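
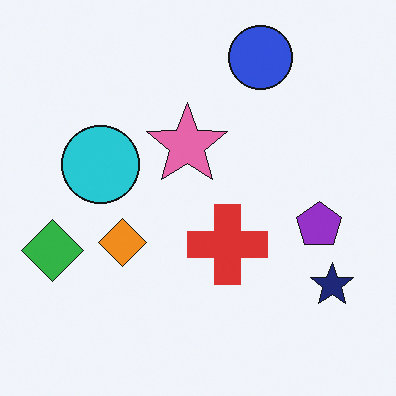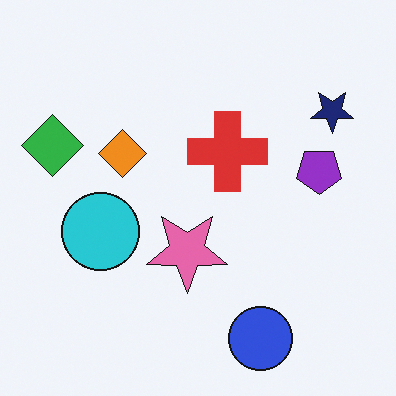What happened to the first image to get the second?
The transformation is: flipped vertically (top ↔ bottom).

The blue circle is in the top of the first image and the bottom of the second — shapes on opposite sides of the horizontal midline have swapped in a mirror flip.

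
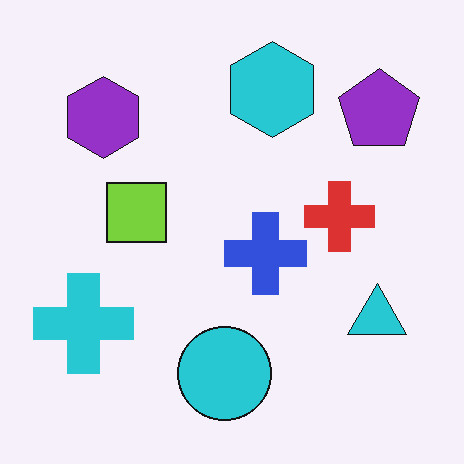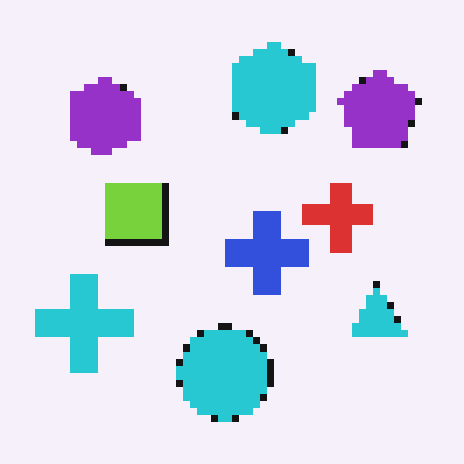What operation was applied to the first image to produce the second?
This is the original image pixelated into visible square blocks.

Shapes are reduced to large square blocks; fine edges and outlines are lost — a downscale-then-upscale (mosaic) effect.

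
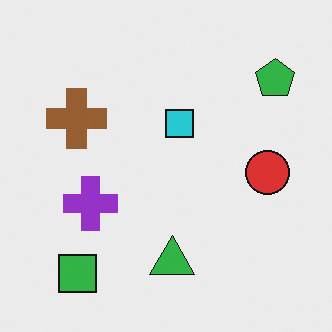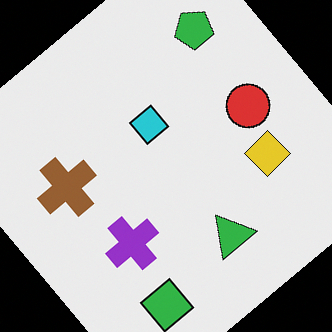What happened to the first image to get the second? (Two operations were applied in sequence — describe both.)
Rotated counter-clockwise by a large amount — several tens of degrees, then overlaid with an additional yellow diamond.

Every shape is tilted by the same angle and the image corners show triangular fill wedges — a whole-image rotation by a non-right angle. A yellow diamond appears in the second image that is absent from the first.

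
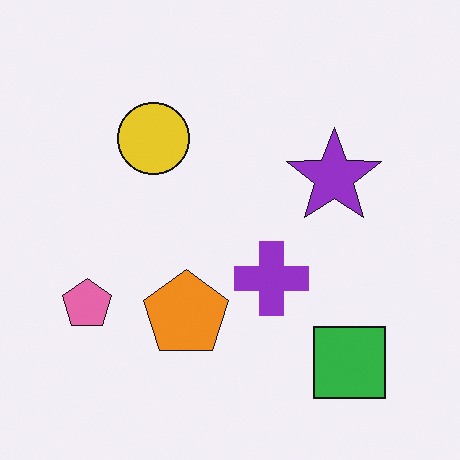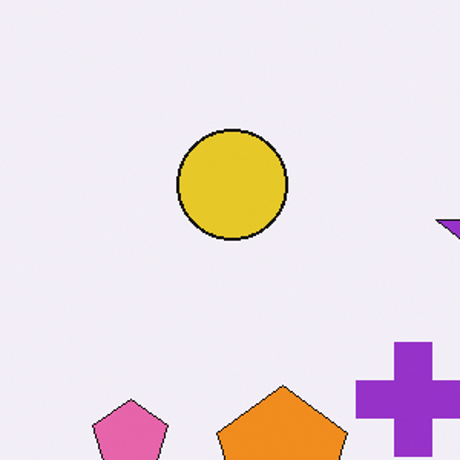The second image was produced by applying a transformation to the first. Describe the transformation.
The image was cropped to a modestly smaller region and rescaled.

The visible shapes are larger and the field of view is narrower; shapes near the original edges may be partly or wholly outside the frame — a crop-and-rescale.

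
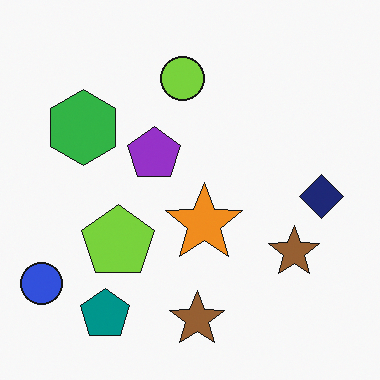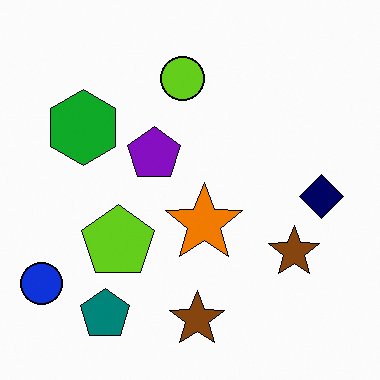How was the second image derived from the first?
The image was given slightly increased contrast.

Tones are pushed away from mid-grey across the whole image — a global contrast change.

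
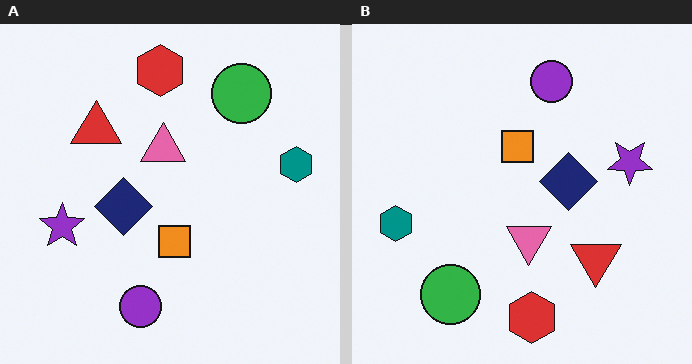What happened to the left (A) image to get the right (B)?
It was rotated 180°.

The teal hexagon sits in the right of the left (A) image and the left of the right (B) — consistent with a whole-image 180° rotation.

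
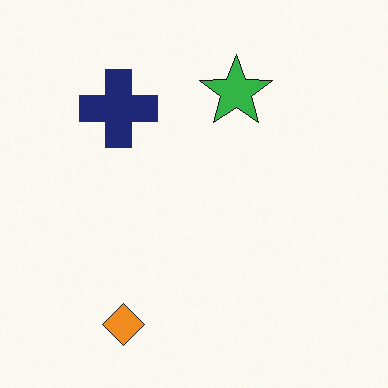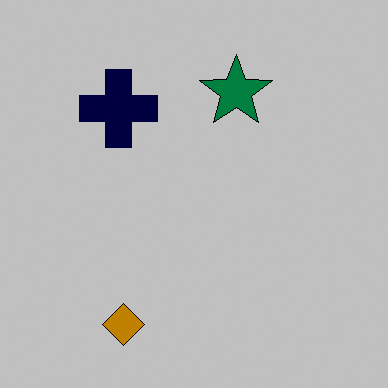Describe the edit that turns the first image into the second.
This is the original image heavily posterized to just a handful of flat colors.

Each flat color has snapped to a coarser quantized level — most visibly, the near-white background has dropped to a flat grey.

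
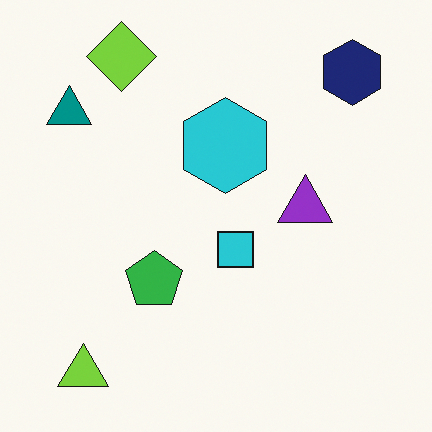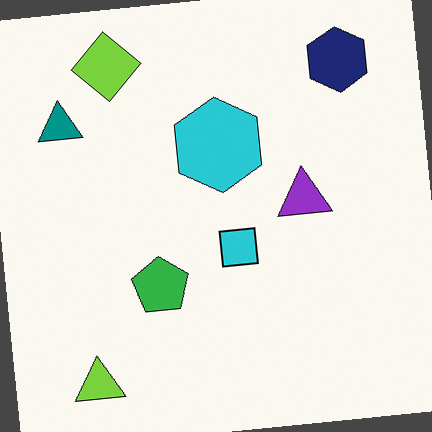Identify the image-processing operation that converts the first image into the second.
The image was rotated counter-clockwise by a small amount.

Every shape is tilted by the same angle and the image corners show triangular fill wedges — a whole-image rotation by a non-right angle.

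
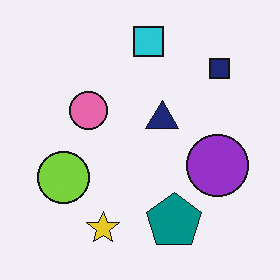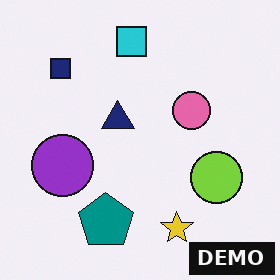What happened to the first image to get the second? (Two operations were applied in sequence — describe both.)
Flipped horizontally (left ↔ right), then watermarked with the text "DEMO" in the lower-right corner.

The navy square is in the top-right of the first image and the top-left of the second — shapes on opposite sides of the vertical midline have swapped in a mirror flip. A dark label reading "DEMO" appears in the lower-right corner.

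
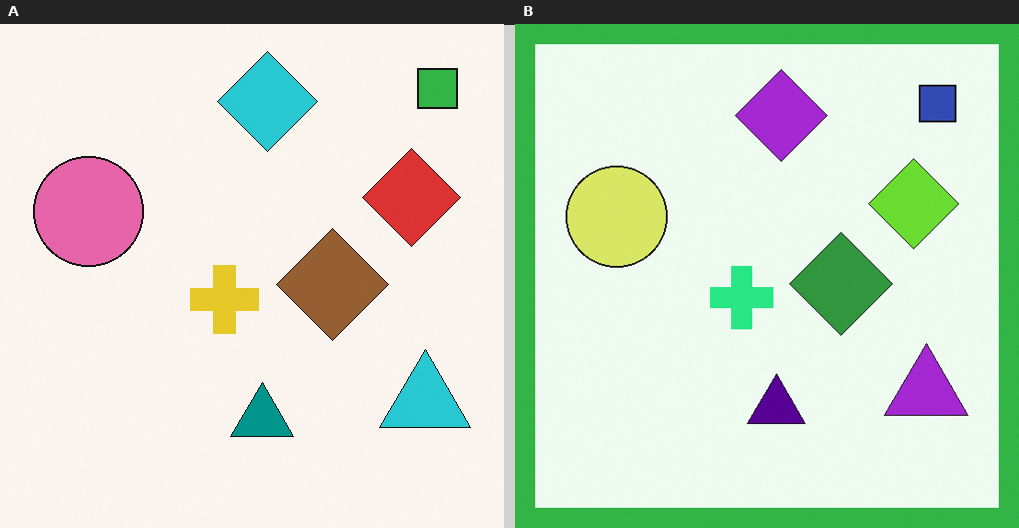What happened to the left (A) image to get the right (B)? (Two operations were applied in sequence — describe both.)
The right (B) image is the left (A) hue-shifted noticeably, then framed with a green border.

Every shape's color has rotated by the same amount around the hue wheel — a uniform hue shift. A solid green frame runs around the edge of the right (B) image, with the content slightly shrunk inside it.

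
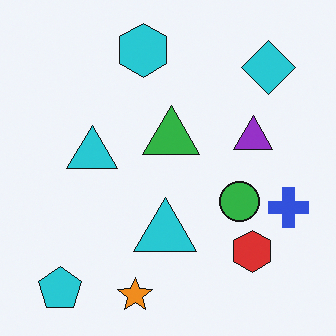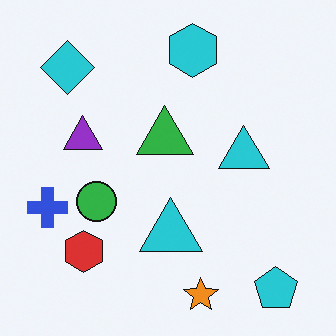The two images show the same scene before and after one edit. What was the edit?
The image was flipped horizontally (left ↔ right).

The blue cross is in the right of the first image and the left of the second — shapes on opposite sides of the vertical midline have swapped in a mirror flip.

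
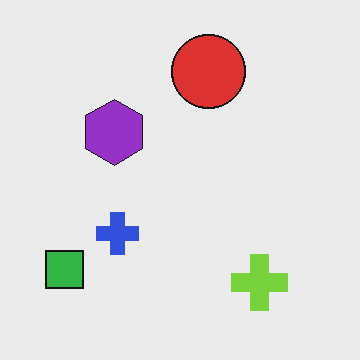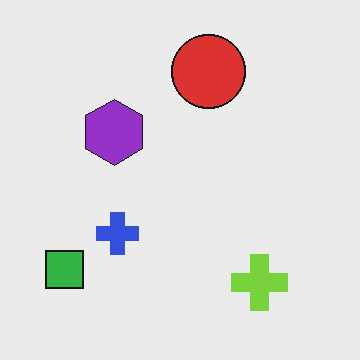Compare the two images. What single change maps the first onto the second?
This is the original image given moderate JPEG compression.

Blocky 8×8 compression artifacts appear around shape edges and the flat background shows ringing — characteristic JPEG degradation.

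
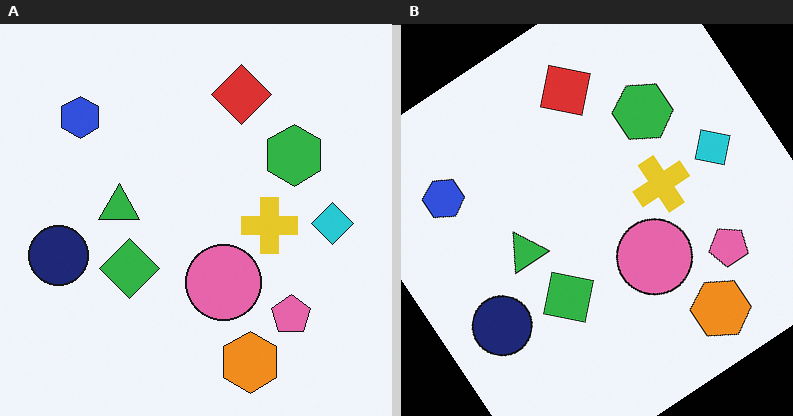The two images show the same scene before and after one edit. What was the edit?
It was rotated counter-clockwise by a large amount — several tens of degrees.

Every shape is tilted by the same angle and the image corners show triangular fill wedges — a whole-image rotation by a non-right angle.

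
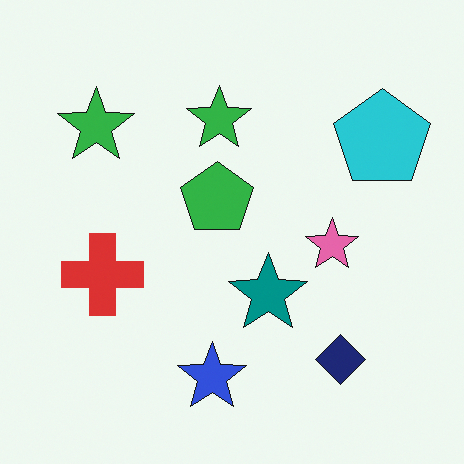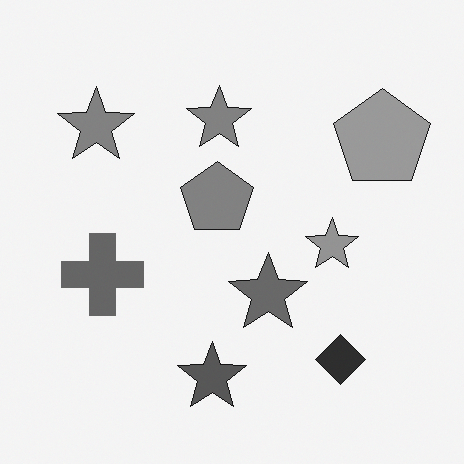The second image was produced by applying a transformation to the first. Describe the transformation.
Converted to grayscale.

All color is removed — every shape is now a shade of grey.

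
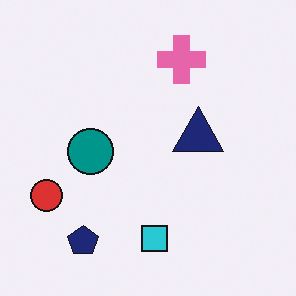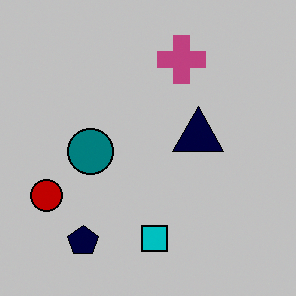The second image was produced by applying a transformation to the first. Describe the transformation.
This is the original image aggressively posterized.

Each flat color has snapped to a coarser quantized level — most visibly, the near-white background has dropped to a flat grey.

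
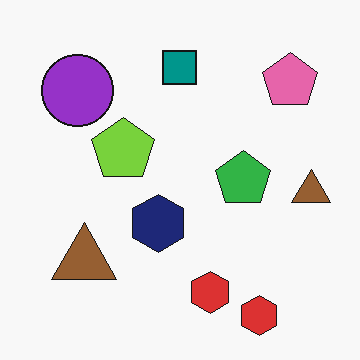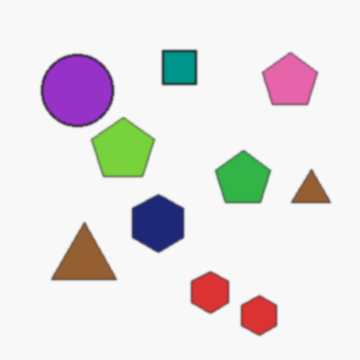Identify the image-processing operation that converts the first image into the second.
The second image is the first given a subtle gaussian blur.

Shape edges and outlines are uniformly softened across the whole image.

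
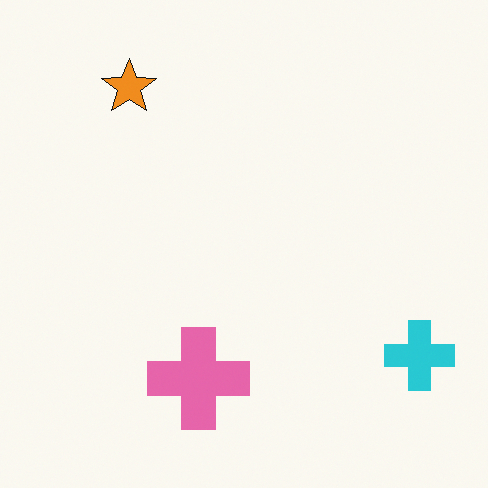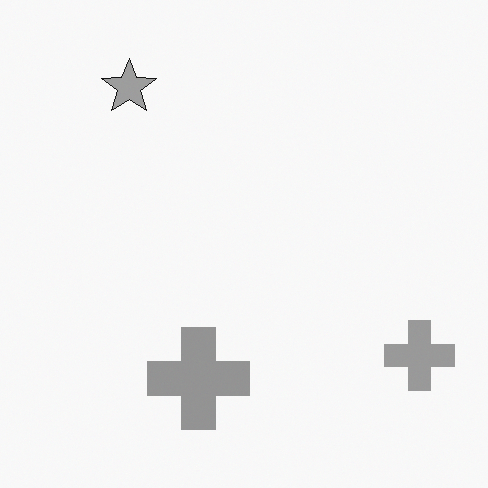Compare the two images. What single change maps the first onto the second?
The image was converted to grayscale.

All color is removed — every shape is now a shade of grey.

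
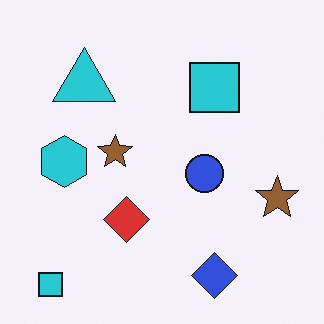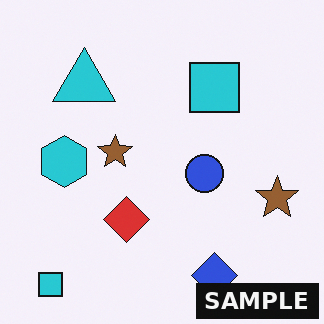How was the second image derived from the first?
The image was watermarked with the text "SAMPLE" in the lower-right corner.

A dark label reading "SAMPLE" appears in the lower-right corner.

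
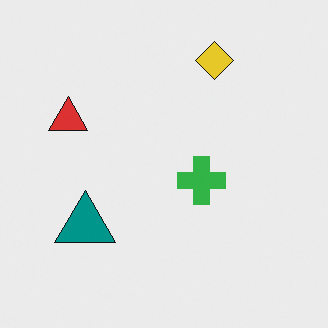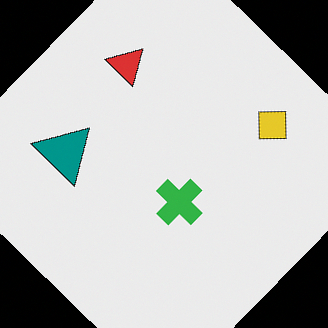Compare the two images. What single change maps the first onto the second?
This is the original image rotated clockwise by a large amount — several tens of degrees.

Every shape is tilted by the same angle and the image corners show triangular fill wedges — a whole-image rotation by a non-right angle.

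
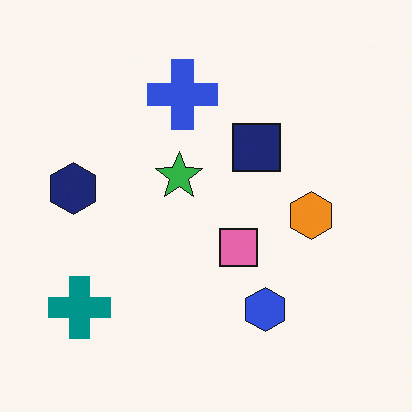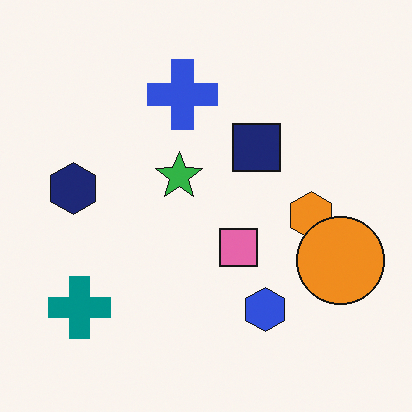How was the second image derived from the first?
The second image is the first overlaid with an additional orange circle.

An orange circle appears in the second image that is absent from the first.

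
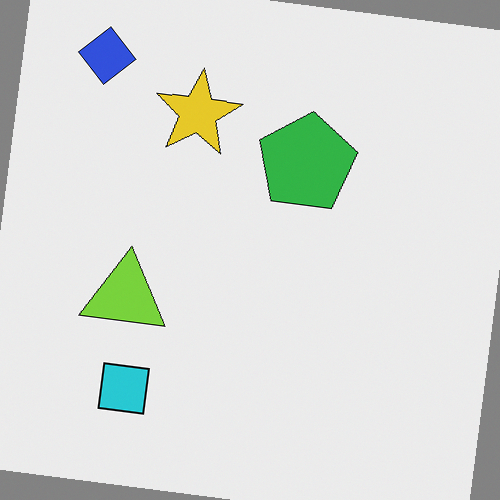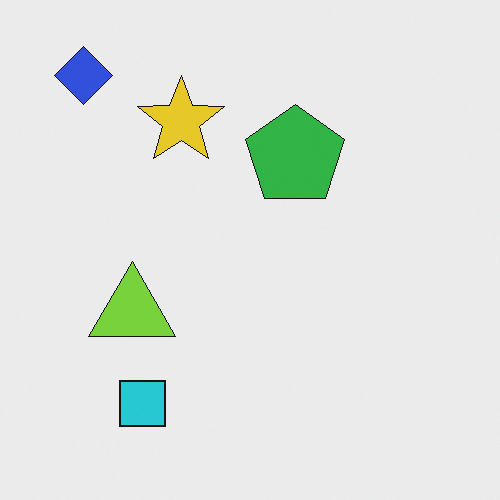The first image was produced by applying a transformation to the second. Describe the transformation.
The image was rotated clockwise by a slight angle.

Every shape is tilted by the same angle and the image corners show triangular fill wedges — a whole-image rotation by a non-right angle.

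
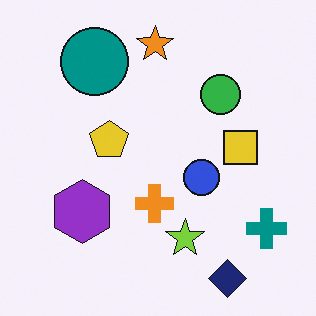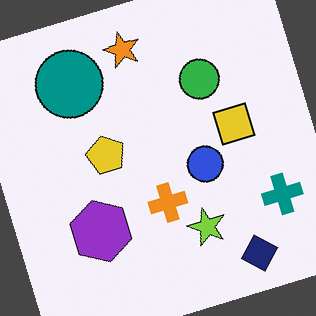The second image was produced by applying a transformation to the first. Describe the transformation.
The second image is the first rotated counter-clockwise by a clearly visible amount.

Every shape is tilted by the same angle and the image corners show triangular fill wedges — a whole-image rotation by a non-right angle.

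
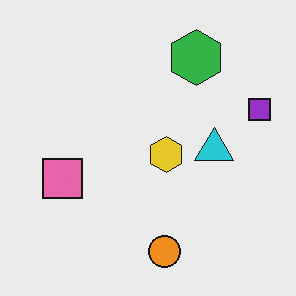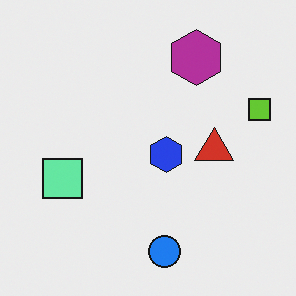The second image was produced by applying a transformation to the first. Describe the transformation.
The second image is the first hue-shifted by a large amount.

Every shape's color has rotated by the same amount around the hue wheel — a uniform hue shift.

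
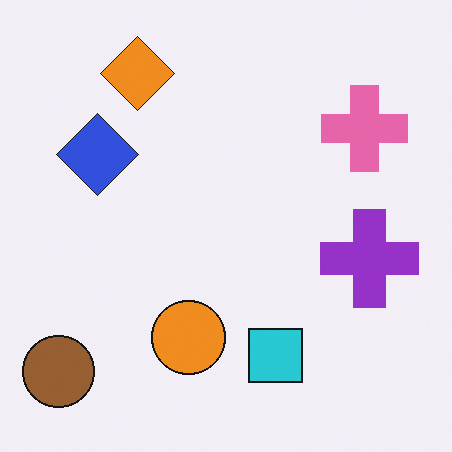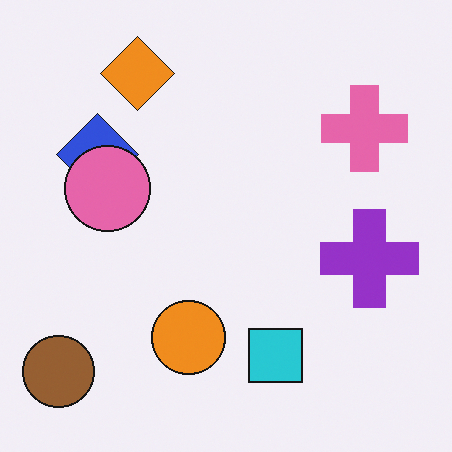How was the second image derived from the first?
The transformation is: overlaid with an additional pink circle.

A pink circle appears in the second image that is absent from the first.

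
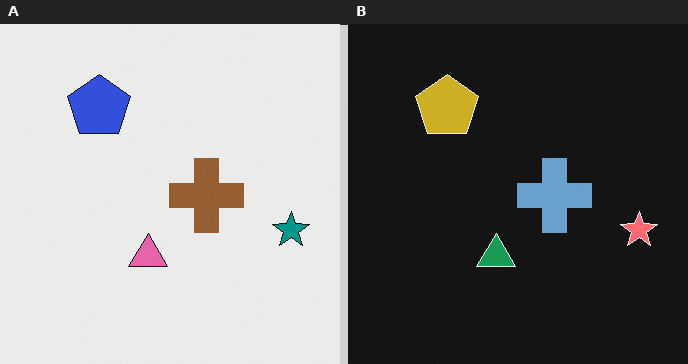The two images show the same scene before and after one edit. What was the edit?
Color-inverted (negative).

The light background has become dark and every shape's color is its complement — a photographic negative.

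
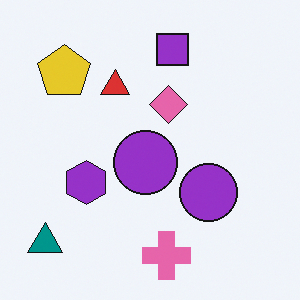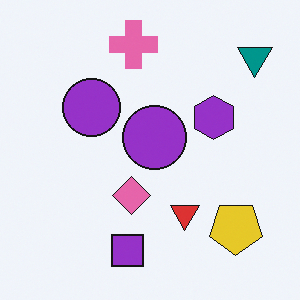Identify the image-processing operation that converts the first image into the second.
The second image is the first rotated 180°.

The teal triangle sits in the bottom-left of the first image and the top-right of the second — consistent with a whole-image 180° rotation.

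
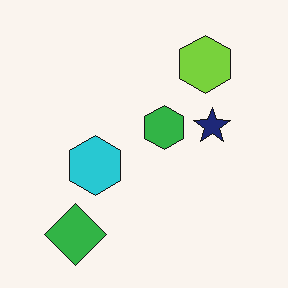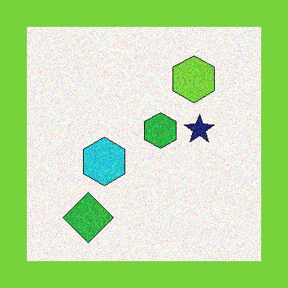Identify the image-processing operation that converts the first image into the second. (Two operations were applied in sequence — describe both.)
This is the original image degraded with moderate additive noise, then framed with a lime border.

Random speckle covers the whole image, including the flat background. A solid lime frame runs around the edge of the second image, with the content slightly shrunk inside it.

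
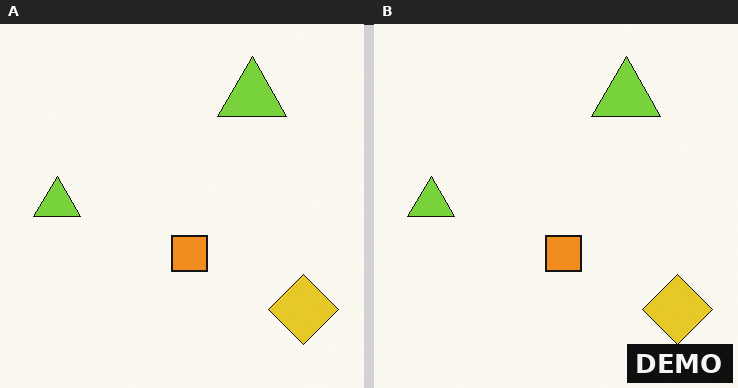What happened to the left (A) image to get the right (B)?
The transformation is: watermarked with the text "DEMO" in the lower-right corner.

A dark label reading "DEMO" appears in the lower-right corner.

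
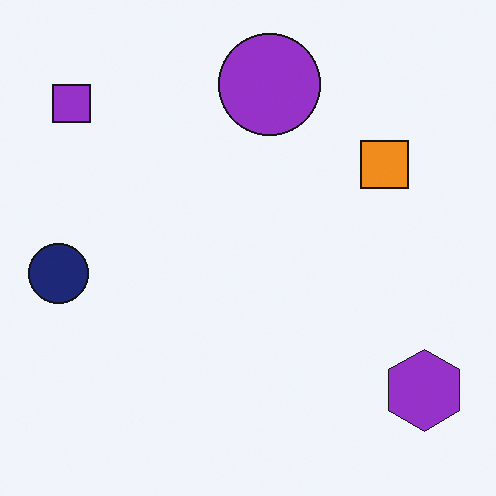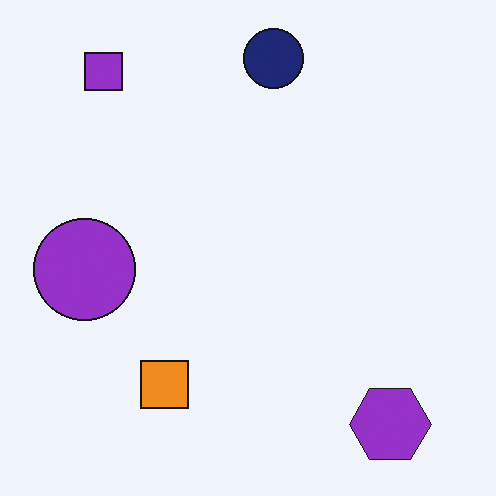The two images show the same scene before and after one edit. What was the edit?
The second image is the first transposed (reflected across the top-left ↔ bottom-right diagonal).

Shapes have swapped their row and column positions — what was in the top-right is now in the bottom-left — a diagonal reflection.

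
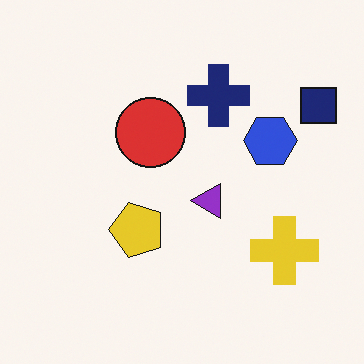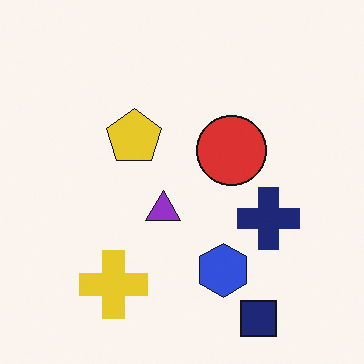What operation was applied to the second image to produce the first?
Rotated 90° counter-clockwise.

The navy square sits in the bottom-right of the second image and the top-right of the first — consistent with a whole-image 90° counter-clockwise rotation.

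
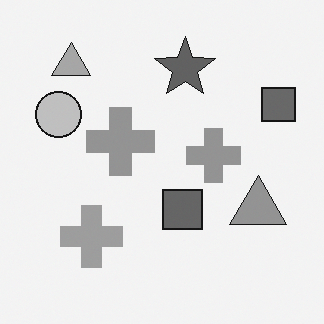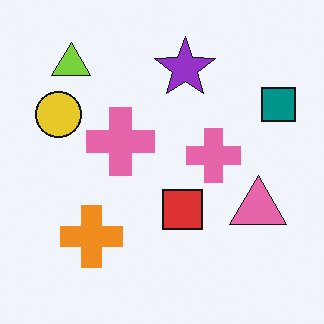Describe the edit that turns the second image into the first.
The transformation is: converted to grayscale.

All color is removed — every shape is now a shade of grey.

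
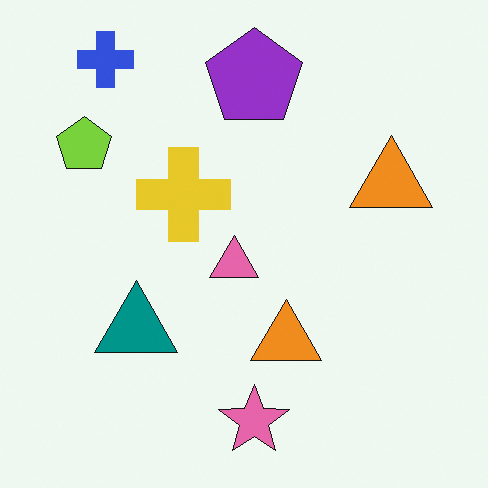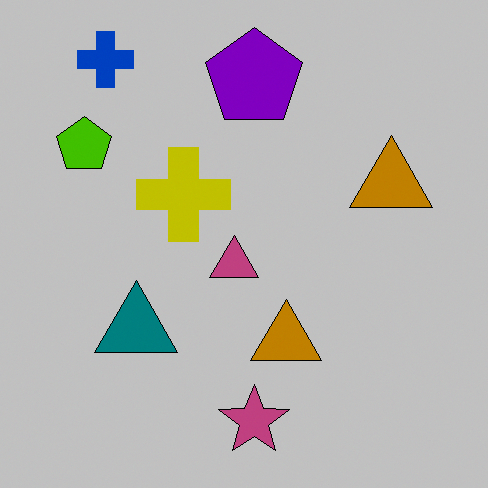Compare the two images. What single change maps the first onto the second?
The image was heavily posterized to just a handful of flat colors.

Each flat color has snapped to a coarser quantized level — most visibly, the near-white background has dropped to a flat grey.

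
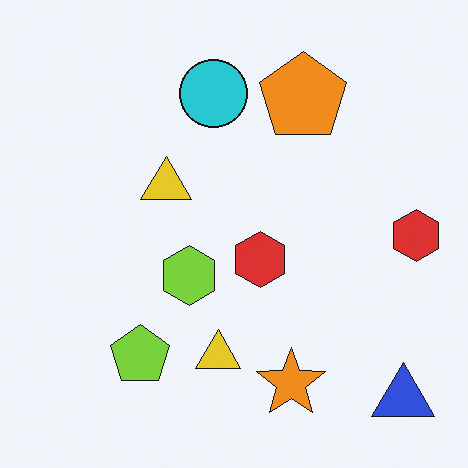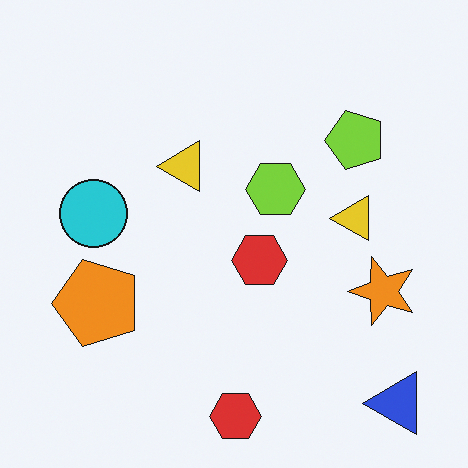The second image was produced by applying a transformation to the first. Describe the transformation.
The image was transposed (reflected across the top-left ↔ bottom-right diagonal).

Shapes have swapped their row and column positions — what was in the top-right is now in the bottom-left — a diagonal reflection.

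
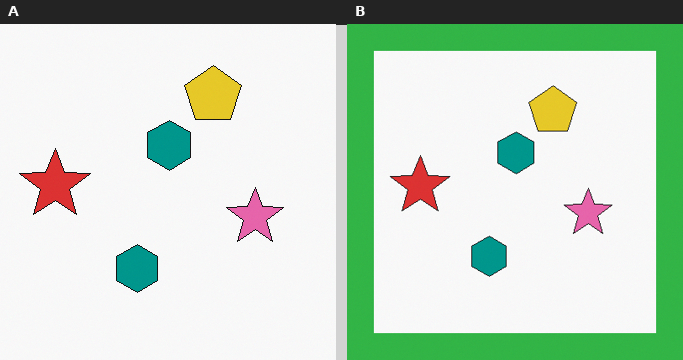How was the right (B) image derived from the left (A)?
It was framed with a green border.

A solid green frame runs around the edge of the right (B) image, with the content slightly shrunk inside it.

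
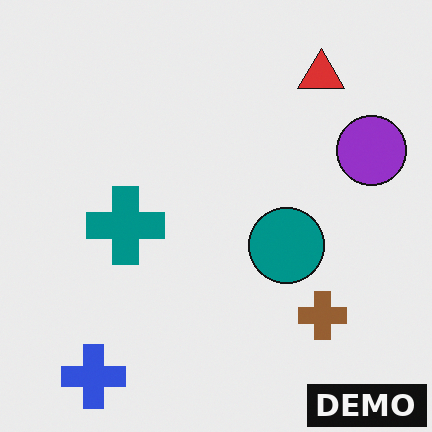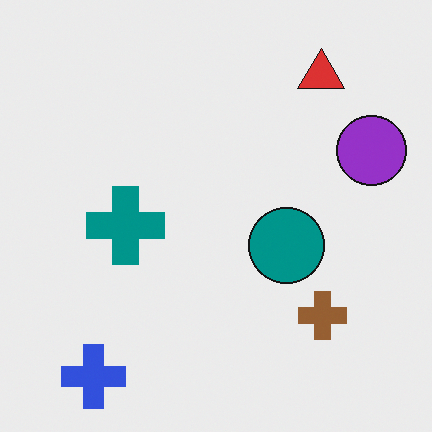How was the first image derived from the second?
This is the original image watermarked with the text "DEMO" in the lower-right corner.

A dark label reading "DEMO" appears in the lower-right corner.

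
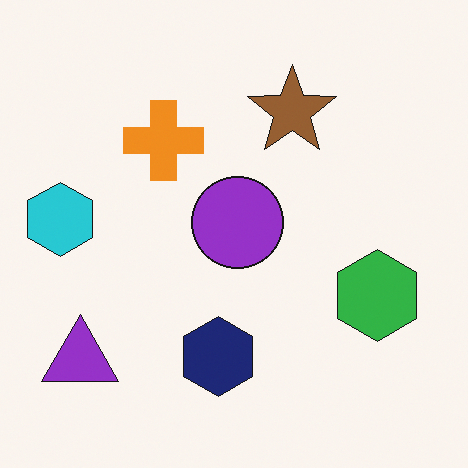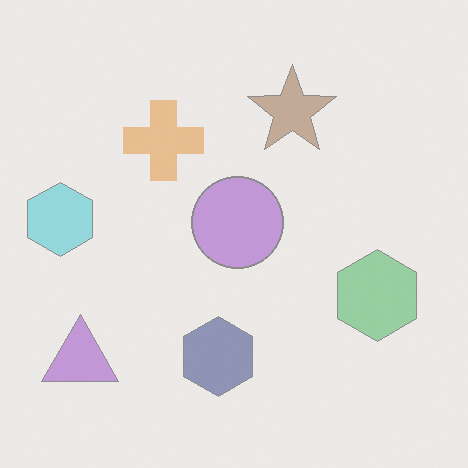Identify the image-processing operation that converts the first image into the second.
Given much lower contrast.

Tones are pushed toward mid-grey across the whole image — a global contrast change.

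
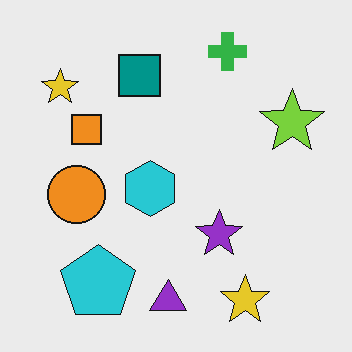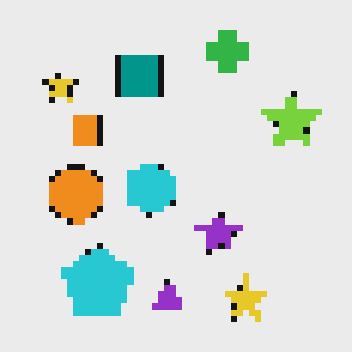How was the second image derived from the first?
It was pixelated into visible square blocks.

Shapes are reduced to large square blocks; fine edges and outlines are lost — a downscale-then-upscale (mosaic) effect.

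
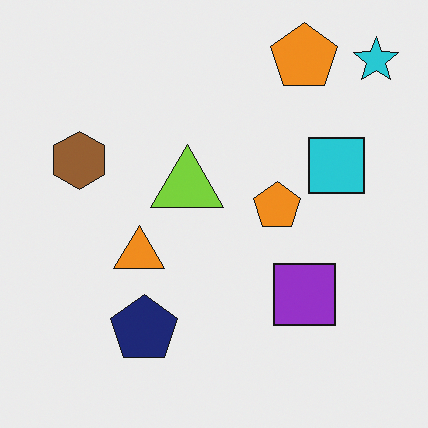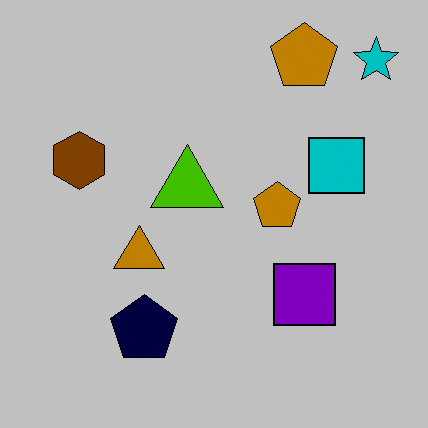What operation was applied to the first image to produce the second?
This is the original image heavily posterized to just a handful of flat colors.

Each flat color has snapped to a coarser quantized level — most visibly, the near-white background has dropped to a flat grey.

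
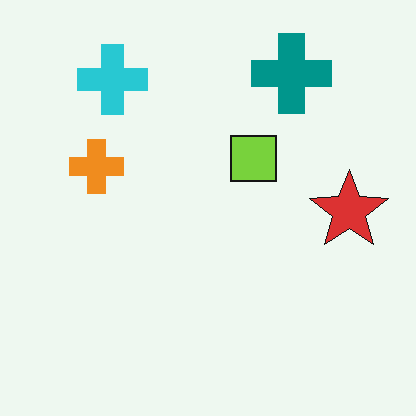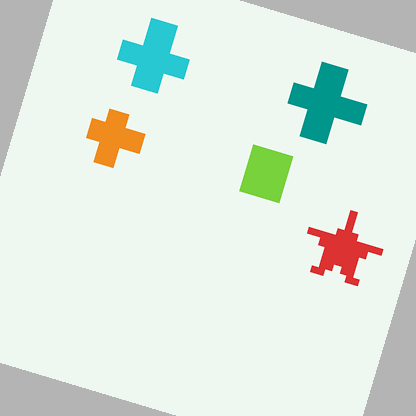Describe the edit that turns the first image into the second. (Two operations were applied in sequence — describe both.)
This is the original image moderately pixelated, then rotated clockwise by a clearly visible amount.

Shapes are reduced to large square blocks; fine edges and outlines are lost — a downscale-then-upscale (mosaic) effect. Every shape is tilted by the same angle and the image corners show triangular fill wedges — a whole-image rotation by a non-right angle.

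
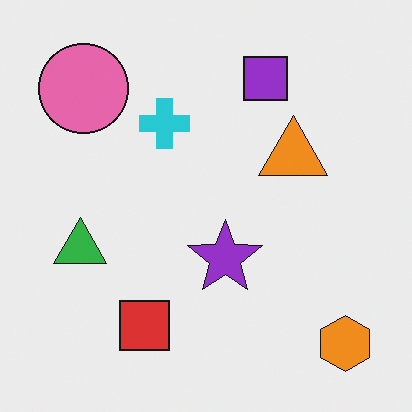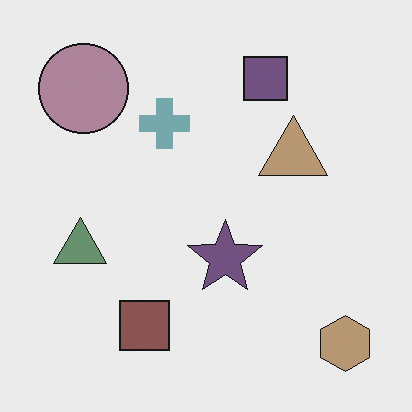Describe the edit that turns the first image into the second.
Heavily desaturated.

All colors are more muted and greyish — a global saturation change.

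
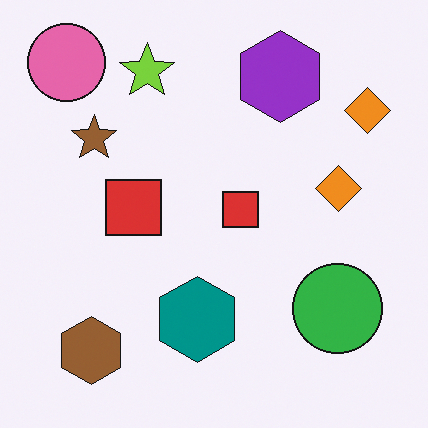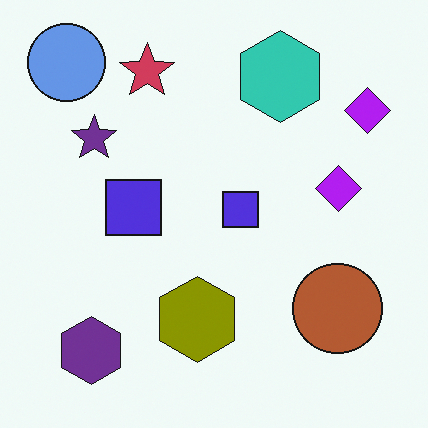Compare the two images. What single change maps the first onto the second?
This is the original image hue-shifted by a large amount.

Every shape's color has rotated by the same amount around the hue wheel — a uniform hue shift.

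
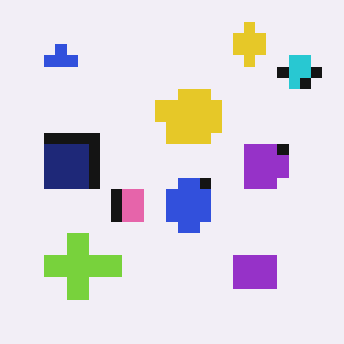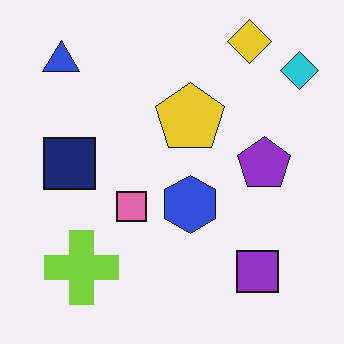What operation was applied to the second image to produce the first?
Heavily pixelated into large blocks.

Shapes are reduced to large square blocks; fine edges and outlines are lost — a downscale-then-upscale (mosaic) effect.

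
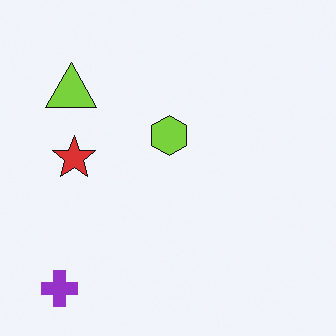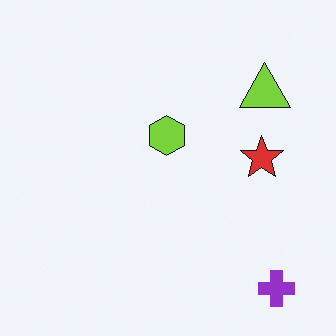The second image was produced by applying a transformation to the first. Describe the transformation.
The second image is the first flipped horizontally (left ↔ right).

The purple cross is in the bottom-left of the first image and the bottom-right of the second — shapes on opposite sides of the vertical midline have swapped in a mirror flip.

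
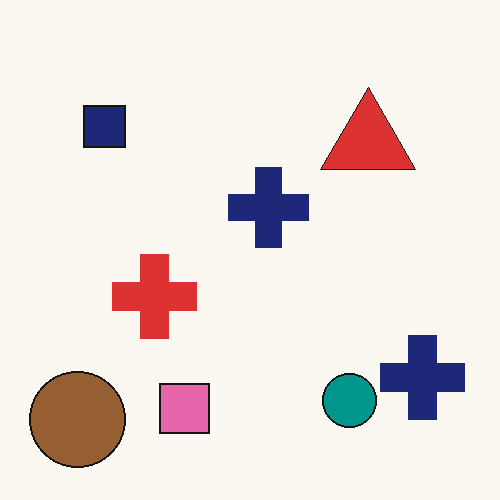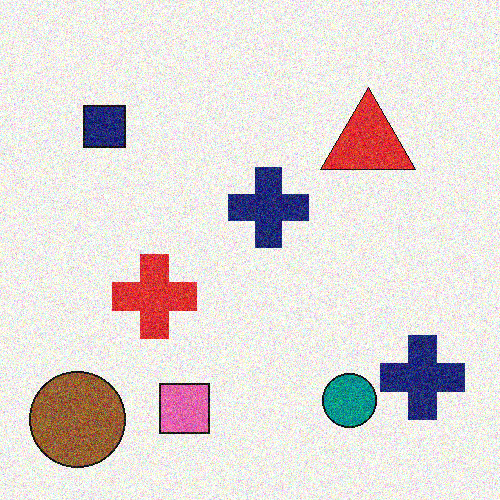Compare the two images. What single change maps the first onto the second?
This is the original image degraded with heavy additive noise.

Random speckle covers the whole image, including the flat background.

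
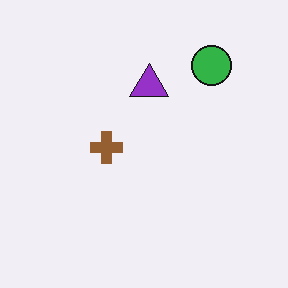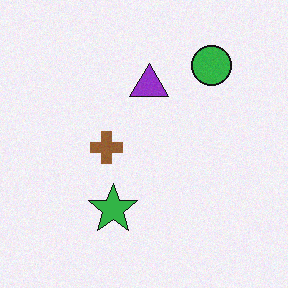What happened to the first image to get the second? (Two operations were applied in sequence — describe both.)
Degraded with a light layer of grain, then overlaid with an additional green star.

Random speckle covers the whole image, including the flat background. A green star appears in the second image that is absent from the first.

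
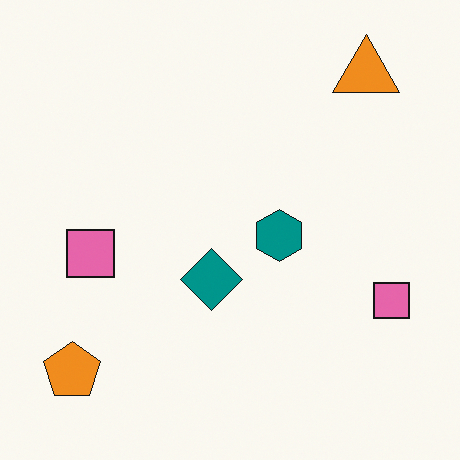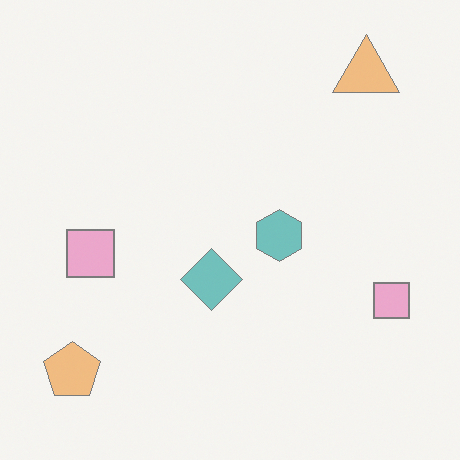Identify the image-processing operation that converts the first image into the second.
The transformation is: washed out (contrast reduced).

Tones are pushed toward mid-grey across the whole image — a global contrast change.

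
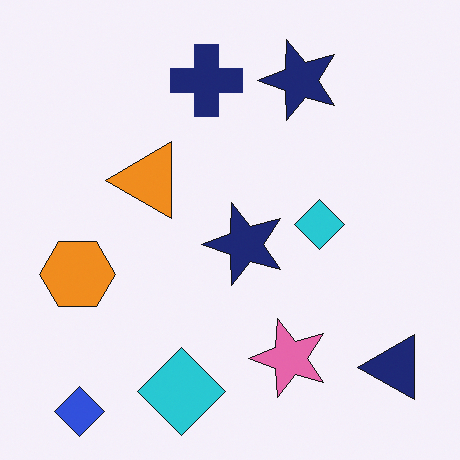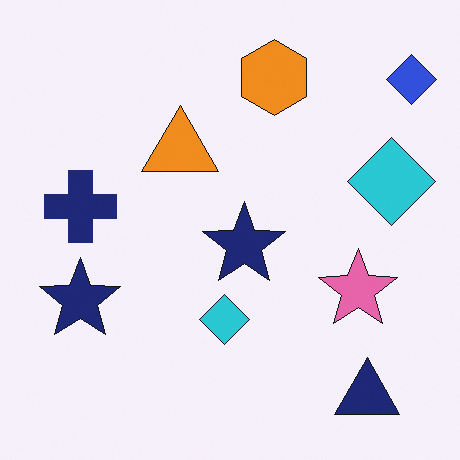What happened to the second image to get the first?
This is the original image transposed (reflected across the top-left ↔ bottom-right diagonal).

Shapes have swapped their row and column positions — what was in the top-right is now in the bottom-left — a diagonal reflection.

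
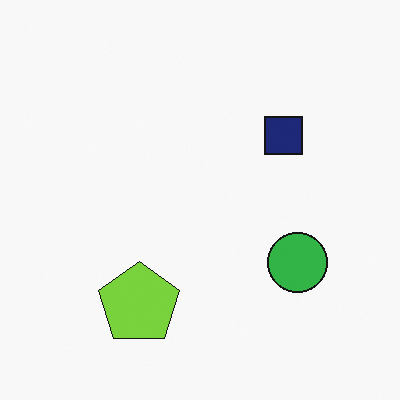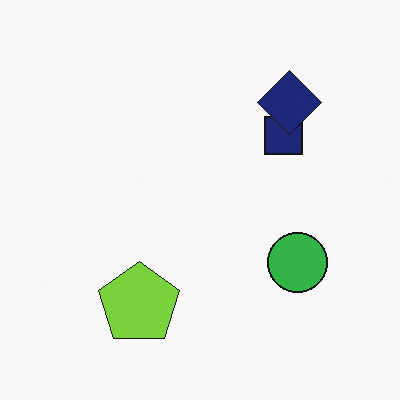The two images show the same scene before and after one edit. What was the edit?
The second image is the first overlaid with an additional navy diamond.

A navy diamond appears in the second image that is absent from the first.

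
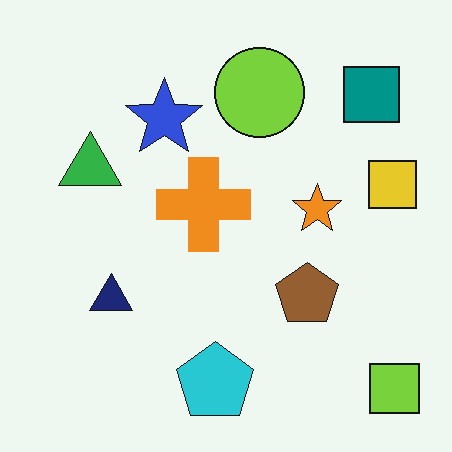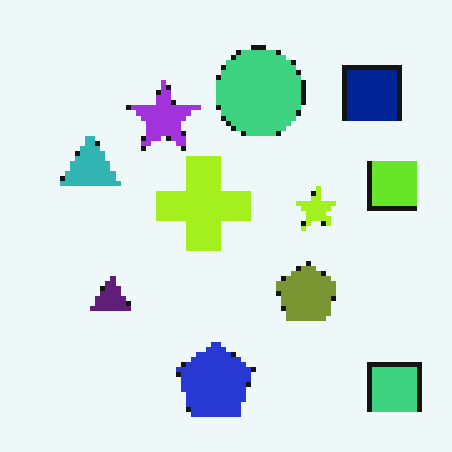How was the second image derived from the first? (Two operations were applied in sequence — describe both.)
The image was hue-shifted slightly, then lightly pixelated (a mild mosaic effect).

Every shape's color has rotated by the same amount around the hue wheel — a uniform hue shift. Shapes are reduced to large square blocks; fine edges and outlines are lost — a downscale-then-upscale (mosaic) effect.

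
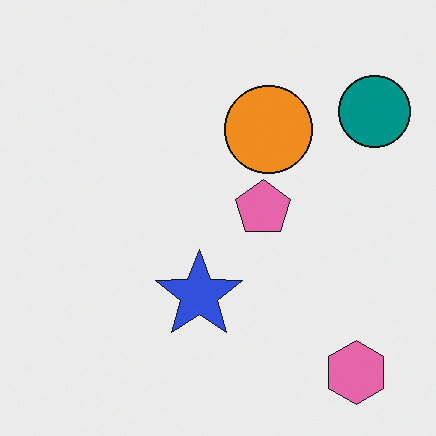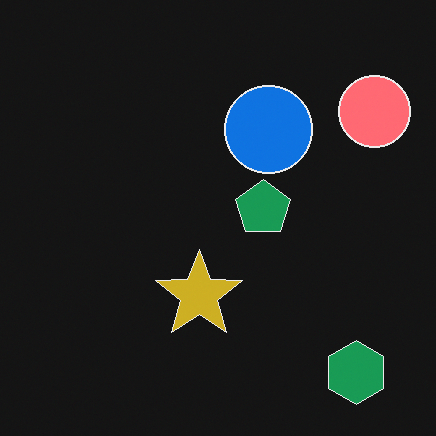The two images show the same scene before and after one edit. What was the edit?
The image was color-inverted (negative).

The light background has become dark and every shape's color is its complement — a photographic negative.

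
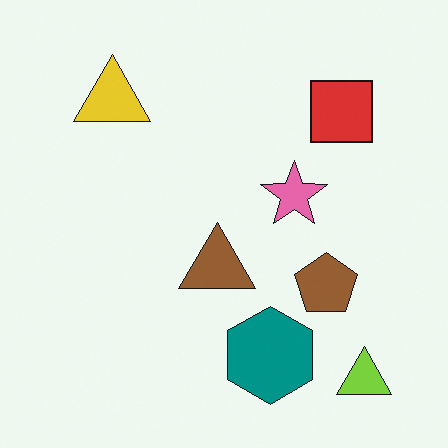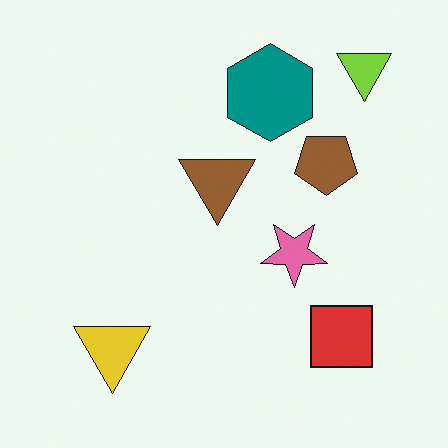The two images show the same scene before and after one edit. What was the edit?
The transformation is: flipped vertically (top ↔ bottom).

The lime triangle is in the bottom-right of the first image and the top-right of the second — shapes on opposite sides of the horizontal midline have swapped in a mirror flip.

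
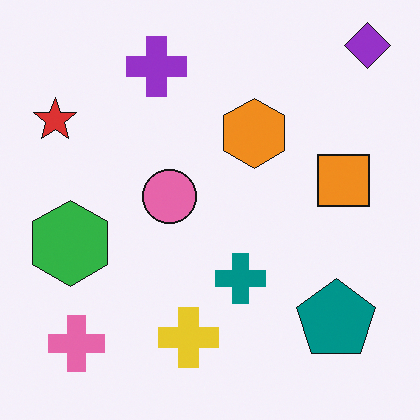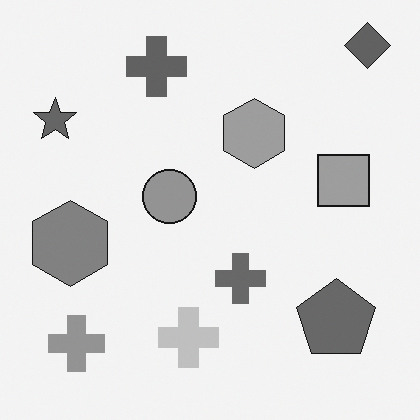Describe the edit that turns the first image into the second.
The image was converted to grayscale.

All color is removed — every shape is now a shade of grey.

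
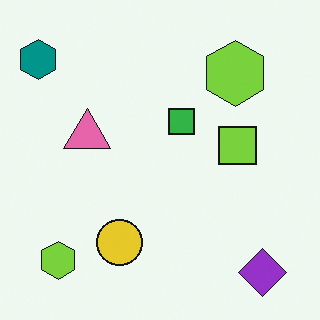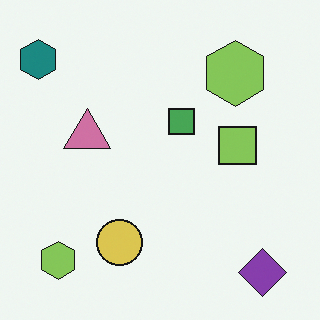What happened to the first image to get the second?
The transformation is: slightly desaturated.

All colors are more muted and greyish — a global saturation change.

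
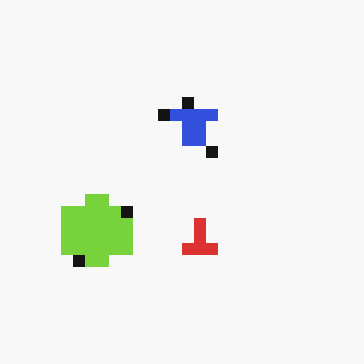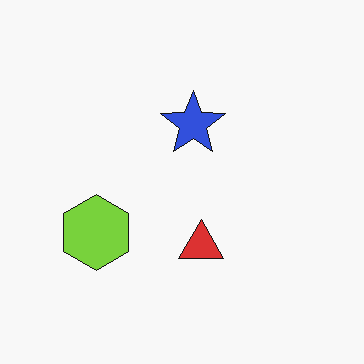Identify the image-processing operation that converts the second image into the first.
The transformation is: coarsely pixelated.

Shapes are reduced to large square blocks; fine edges and outlines are lost — a downscale-then-upscale (mosaic) effect.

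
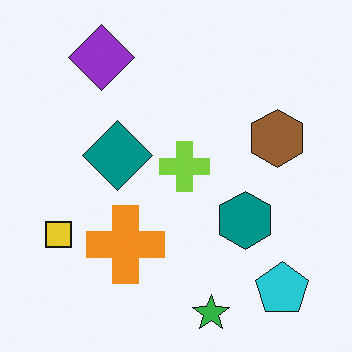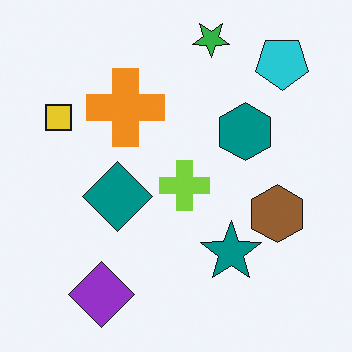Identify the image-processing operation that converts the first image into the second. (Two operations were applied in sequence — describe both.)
The image was flipped vertically (top ↔ bottom), then overlaid with an additional teal star.

The green star is in the bottom of the first image and the top of the second — shapes on opposite sides of the horizontal midline have swapped in a mirror flip. A teal star appears in the second image that is absent from the first.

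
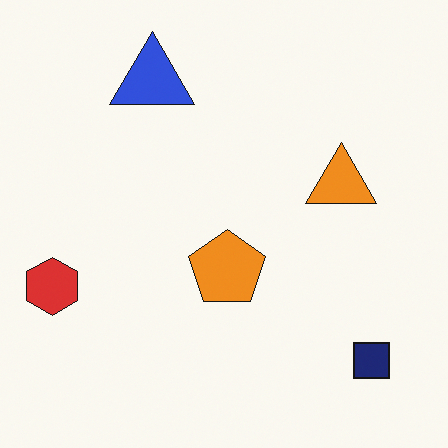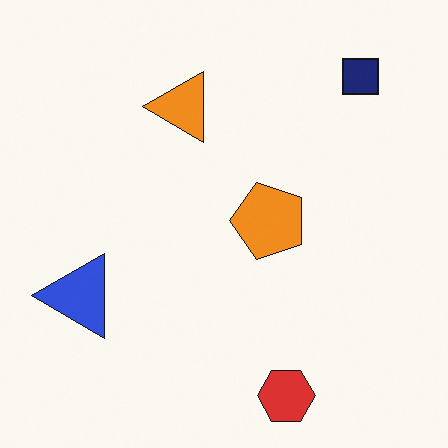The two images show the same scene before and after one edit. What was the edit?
The second image is the first rotated 90° counter-clockwise.

The navy square sits in the bottom-right of the first image and the top-right of the second — consistent with a whole-image 90° counter-clockwise rotation.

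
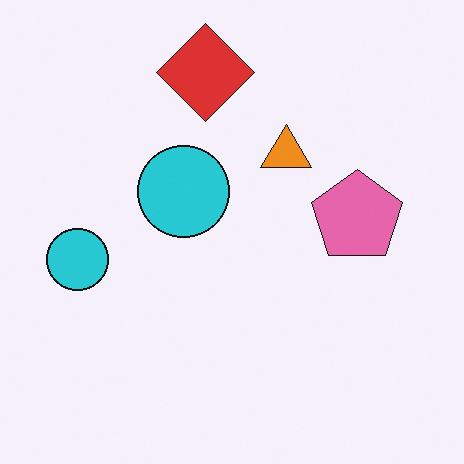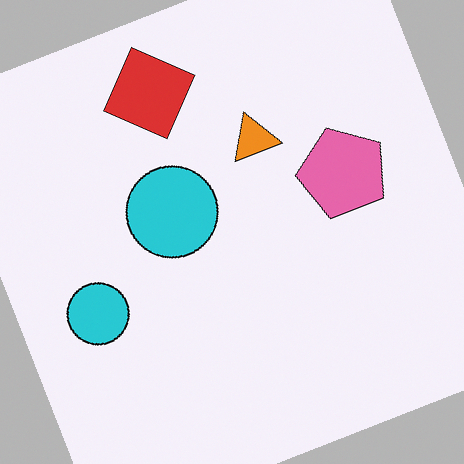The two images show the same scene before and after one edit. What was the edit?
It was rotated counter-clockwise by a clearly visible amount.

Every shape is tilted by the same angle and the image corners show triangular fill wedges — a whole-image rotation by a non-right angle.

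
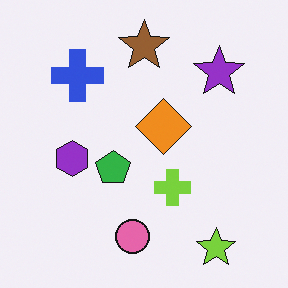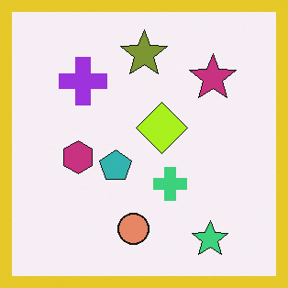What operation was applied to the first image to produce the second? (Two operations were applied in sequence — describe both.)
The transformation is: hue-shifted slightly, then framed with a yellow border.

Every shape's color has rotated by the same amount around the hue wheel — a uniform hue shift. A solid yellow frame runs around the edge of the second image, with the content slightly shrunk inside it.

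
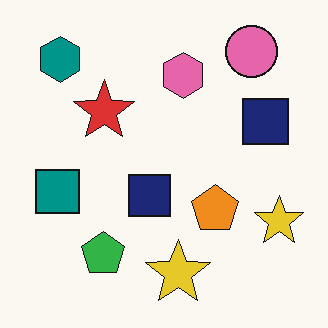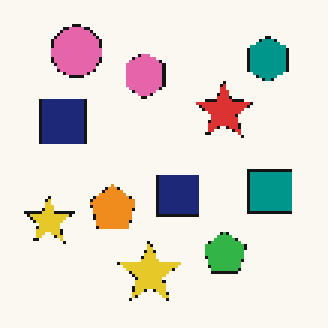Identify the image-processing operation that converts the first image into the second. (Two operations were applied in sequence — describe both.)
This is the original image flipped horizontally (left ↔ right), then lightly pixelated (a mild mosaic effect).

The teal square is in the left of the first image and the right of the second — shapes on opposite sides of the vertical midline have swapped in a mirror flip. Shapes are reduced to large square blocks; fine edges and outlines are lost — a downscale-then-upscale (mosaic) effect.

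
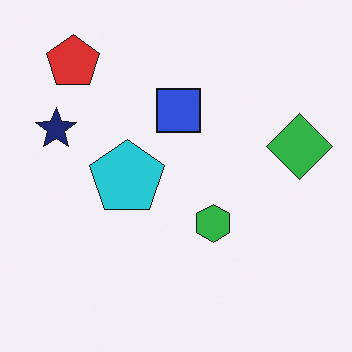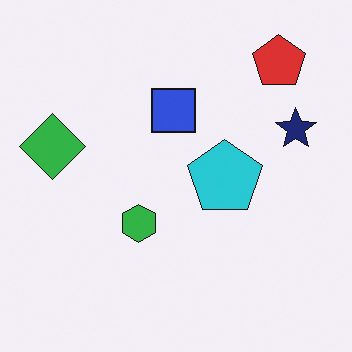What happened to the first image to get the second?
It was flipped horizontally (left ↔ right).

The green diamond is in the right of the first image and the left of the second — shapes on opposite sides of the vertical midline have swapped in a mirror flip.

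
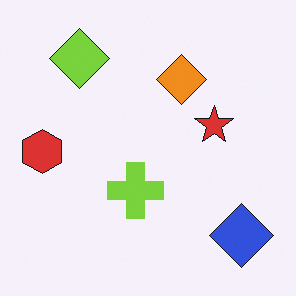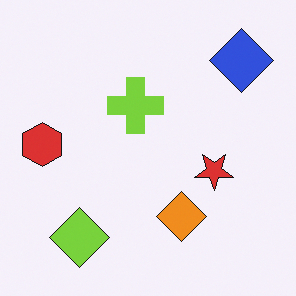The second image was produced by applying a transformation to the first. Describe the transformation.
Flipped vertically (top ↔ bottom).

The lime diamond is in the top-left of the first image and the bottom-left of the second — shapes on opposite sides of the horizontal midline have swapped in a mirror flip.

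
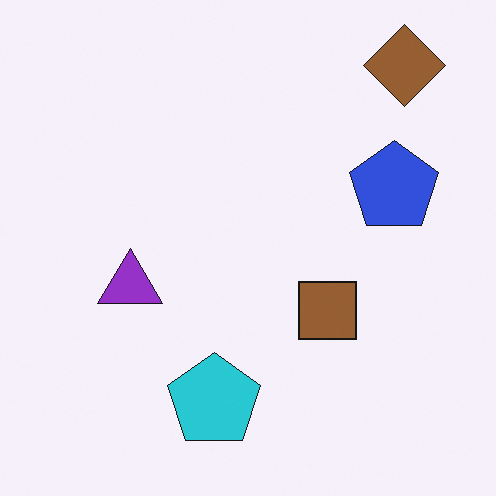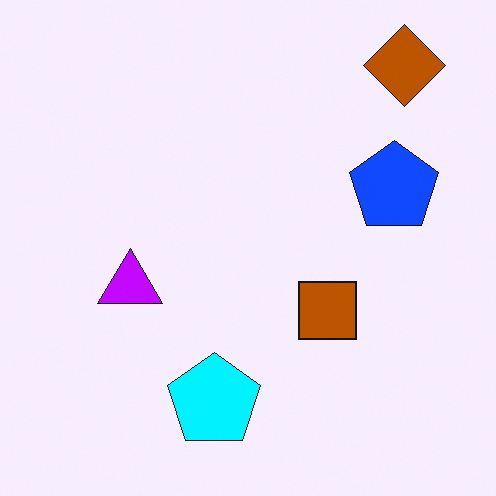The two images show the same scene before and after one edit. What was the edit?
This is the original image heavily oversaturated.

All colors are more vivid — a global saturation change.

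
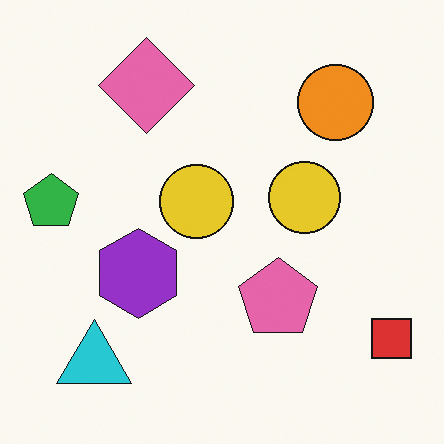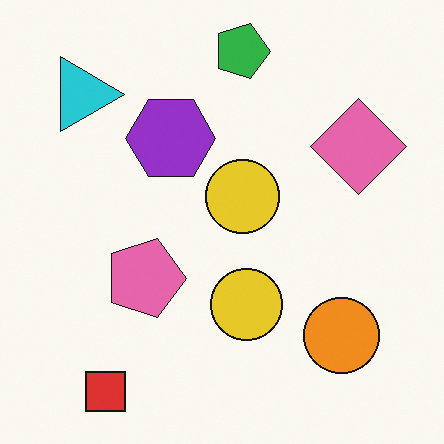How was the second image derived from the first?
The image was rotated 90° clockwise.

The red square sits in the bottom-right of the first image and the bottom-left of the second — consistent with a whole-image 90° clockwise rotation.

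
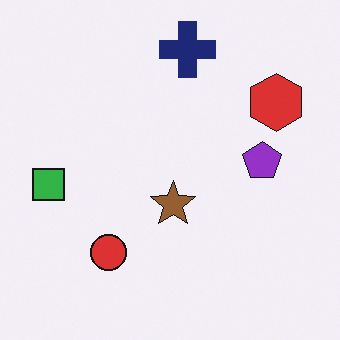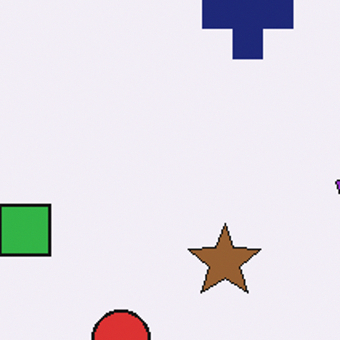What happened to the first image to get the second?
The second image is the first cropped slightly and scaled back up.

The visible shapes are larger and the field of view is narrower; shapes near the original edges may be partly or wholly outside the frame — a crop-and-rescale.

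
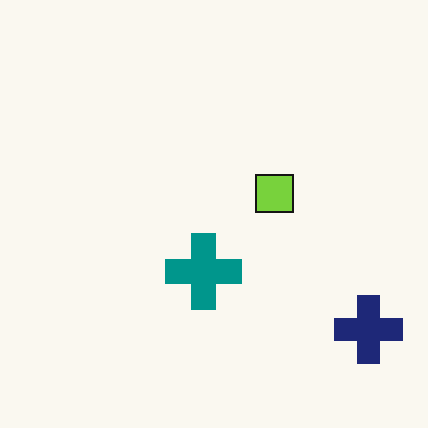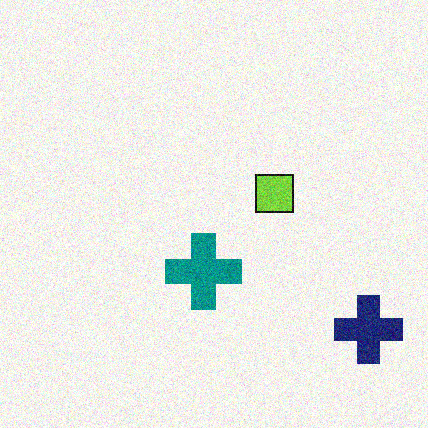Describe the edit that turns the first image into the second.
The image was degraded with visible gaussian noise.

Random speckle covers the whole image, including the flat background.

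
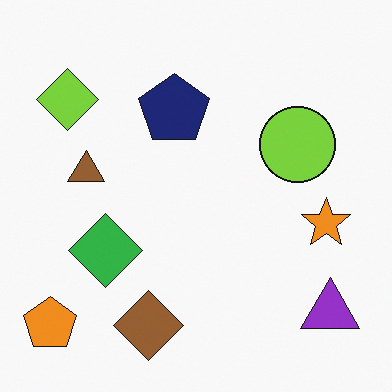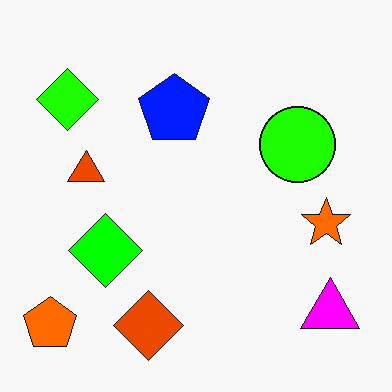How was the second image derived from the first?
This is the original image made much more vivid (saturation change).

All colors are more vivid — a global saturation change.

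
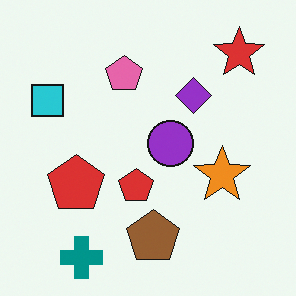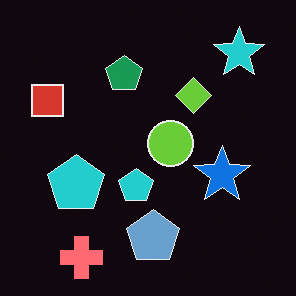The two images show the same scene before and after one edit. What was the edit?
The transformation is: color-inverted (negative).

The light background has become dark and every shape's color is its complement — a photographic negative.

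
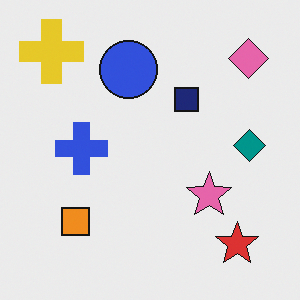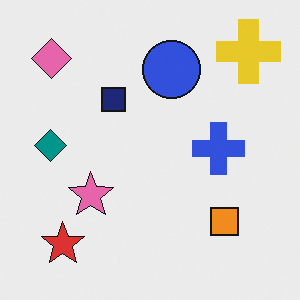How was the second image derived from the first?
The transformation is: flipped horizontally (left ↔ right).

The teal diamond is in the right of the first image and the left of the second — shapes on opposite sides of the vertical midline have swapped in a mirror flip.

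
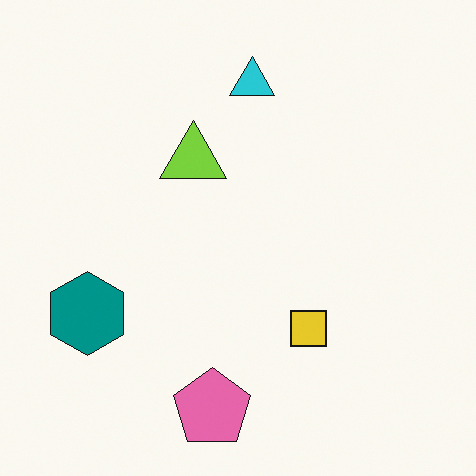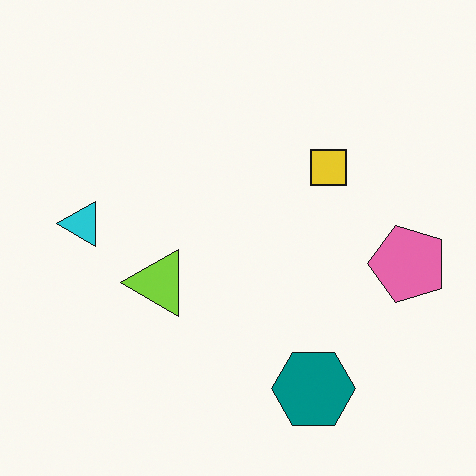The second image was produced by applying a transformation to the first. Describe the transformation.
This is the original image rotated 90° counter-clockwise.

The pink pentagon sits in the bottom of the first image and the right of the second — consistent with a whole-image 90° counter-clockwise rotation.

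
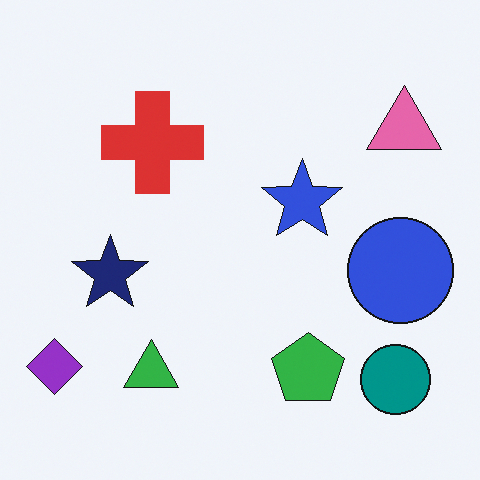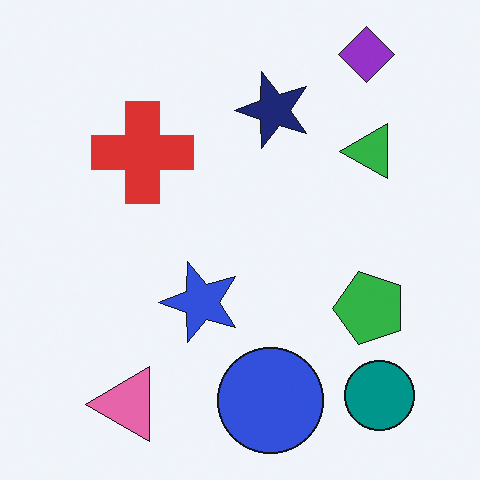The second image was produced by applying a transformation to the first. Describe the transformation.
Transposed (reflected across the top-left ↔ bottom-right diagonal).

Shapes have swapped their row and column positions — what was in the top-right is now in the bottom-left — a diagonal reflection.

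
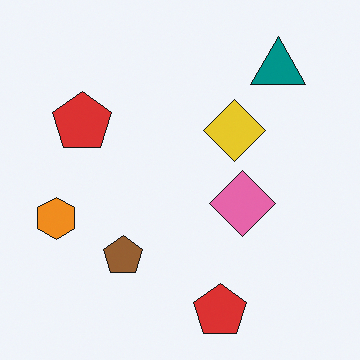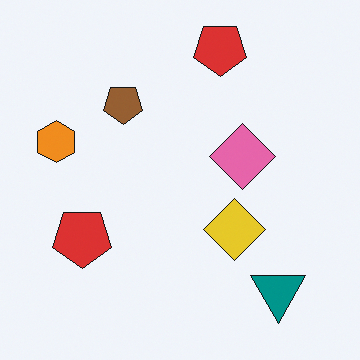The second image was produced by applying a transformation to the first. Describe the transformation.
The transformation is: flipped vertically (top ↔ bottom).

The teal triangle is in the top-right of the first image and the bottom-right of the second — shapes on opposite sides of the horizontal midline have swapped in a mirror flip.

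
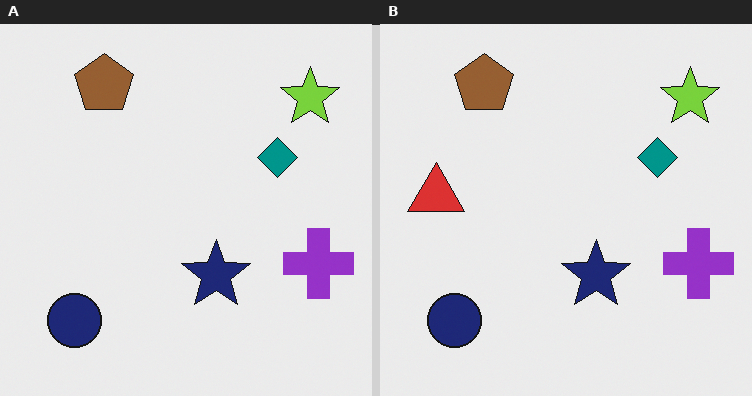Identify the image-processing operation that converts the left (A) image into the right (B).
This is the original image overlaid with an additional red triangle.

A red triangle appears in the right (B) image that is absent from the left (A).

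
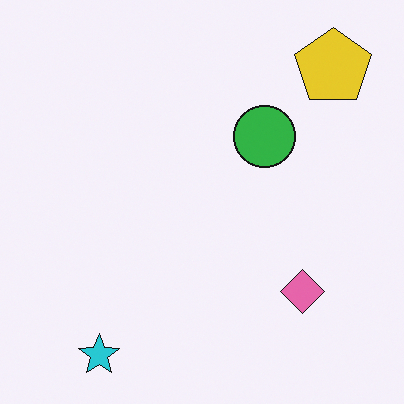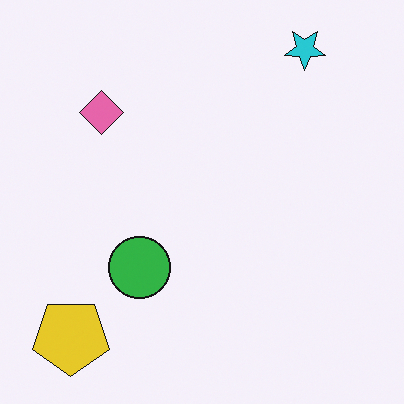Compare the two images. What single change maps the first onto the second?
Rotated 180°.

The yellow pentagon sits in the top-right of the first image and the bottom-left of the second — consistent with a whole-image 180° rotation.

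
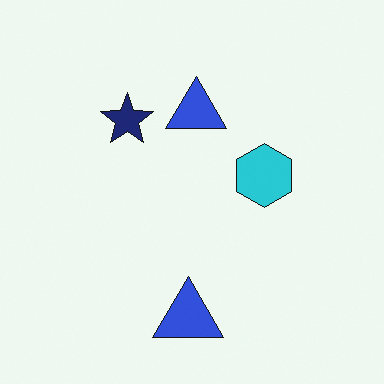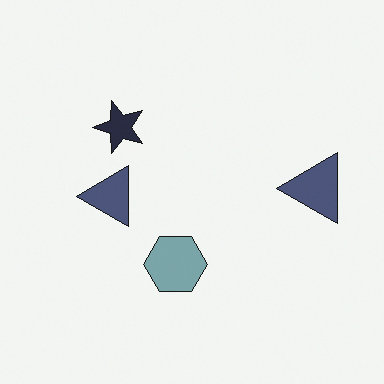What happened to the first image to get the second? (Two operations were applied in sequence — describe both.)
This is the original image transposed (reflected across the top-left ↔ bottom-right diagonal), then heavily desaturated.

Shapes have swapped their row and column positions — what was in the top-right is now in the bottom-left — a diagonal reflection. All colors are more muted and greyish — a global saturation change.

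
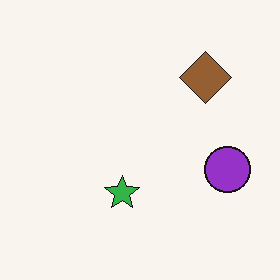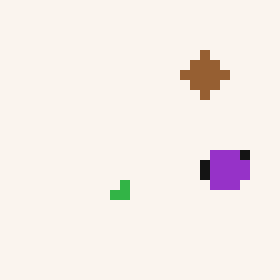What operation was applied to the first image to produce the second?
The second image is the first heavily pixelated into large blocks.

Shapes are reduced to large square blocks; fine edges and outlines are lost — a downscale-then-upscale (mosaic) effect.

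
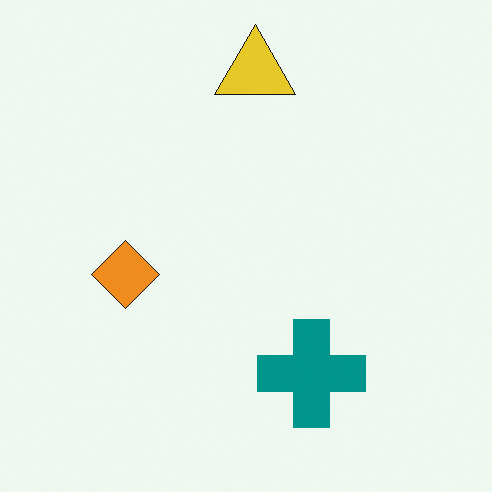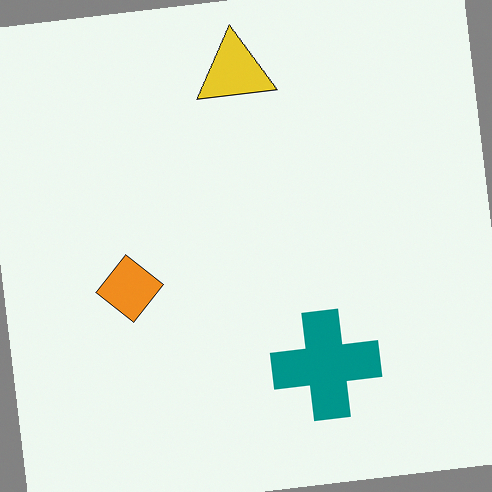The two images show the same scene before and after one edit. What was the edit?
The image was rotated counter-clockwise by a small amount.

Every shape is tilted by the same angle and the image corners show triangular fill wedges — a whole-image rotation by a non-right angle.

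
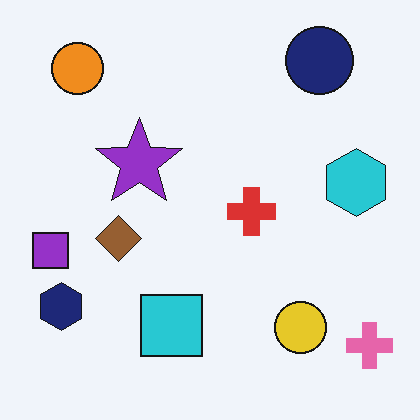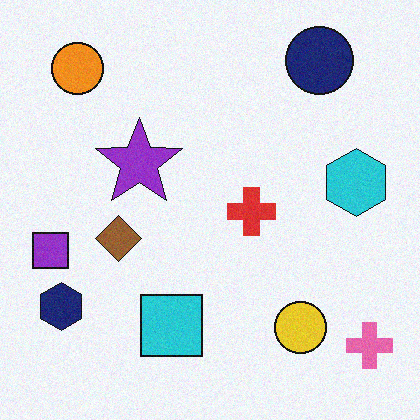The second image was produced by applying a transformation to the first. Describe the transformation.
It was degraded with a light layer of grain.

Random speckle covers the whole image, including the flat background.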